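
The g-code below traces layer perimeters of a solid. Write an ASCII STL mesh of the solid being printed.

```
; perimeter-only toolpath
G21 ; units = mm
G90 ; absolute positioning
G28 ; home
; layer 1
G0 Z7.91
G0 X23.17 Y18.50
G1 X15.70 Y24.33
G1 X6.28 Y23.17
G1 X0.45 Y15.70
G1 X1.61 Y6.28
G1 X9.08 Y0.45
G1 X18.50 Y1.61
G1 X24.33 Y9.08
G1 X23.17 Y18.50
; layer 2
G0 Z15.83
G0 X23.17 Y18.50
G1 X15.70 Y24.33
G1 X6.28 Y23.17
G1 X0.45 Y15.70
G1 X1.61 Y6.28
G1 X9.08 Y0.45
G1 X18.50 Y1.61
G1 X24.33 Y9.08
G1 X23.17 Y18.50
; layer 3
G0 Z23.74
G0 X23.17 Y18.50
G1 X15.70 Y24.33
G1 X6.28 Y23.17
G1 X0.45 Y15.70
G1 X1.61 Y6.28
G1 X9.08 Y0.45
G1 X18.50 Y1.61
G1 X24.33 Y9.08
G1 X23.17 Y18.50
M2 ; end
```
solid part
  facet normal 0.0000 0.0000 -1.0000
    outer loop
      vertex 6.28 23.17 0.00
      vertex 15.70 24.33 0.00
      vertex 23.17 18.50 0.00
    endloop
  endfacet
  facet normal 0.0000 0.0000 -1.0000
    outer loop
      vertex 0.45 15.70 0.00
      vertex 6.28 23.17 0.00
      vertex 23.17 18.50 0.00
    endloop
  endfacet
  facet normal 0.0000 0.0000 -1.0000
    outer loop
      vertex 1.61 6.28 0.00
      vertex 0.45 15.70 0.00
      vertex 23.17 18.50 0.00
    endloop
  endfacet
  facet normal 0.0000 0.0000 -1.0000
    outer loop
      vertex 9.08 0.45 0.00
      vertex 1.61 6.28 0.00
      vertex 23.17 18.50 0.00
    endloop
  endfacet
  facet normal 0.0000 0.0000 -1.0000
    outer loop
      vertex 18.50 1.61 0.00
      vertex 9.08 0.45 0.00
      vertex 23.17 18.50 0.00
    endloop
  endfacet
  facet normal 0.0000 0.0000 -1.0000
    outer loop
      vertex 24.33 9.08 0.00
      vertex 18.50 1.61 0.00
      vertex 23.17 18.50 0.00
    endloop
  endfacet
  facet normal 0.0000 0.0000 1.0000
    outer loop
      vertex 23.17 18.50 23.74
      vertex 15.70 24.33 23.74
      vertex 6.28 23.17 23.74
    endloop
  endfacet
  facet normal 0.0000 0.0000 1.0000
    outer loop
      vertex 23.17 18.50 23.74
      vertex 6.28 23.17 23.74
      vertex 0.45 15.70 23.74
    endloop
  endfacet
  facet normal 0.0000 0.0000 1.0000
    outer loop
      vertex 23.17 18.50 23.74
      vertex 0.45 15.70 23.74
      vertex 1.61 6.28 23.74
    endloop
  endfacet
  facet normal 0.0000 0.0000 1.0000
    outer loop
      vertex 23.17 18.50 23.74
      vertex 1.61 6.28 23.74
      vertex 9.08 0.45 23.74
    endloop
  endfacet
  facet normal 0.0000 0.0000 1.0000
    outer loop
      vertex 23.17 18.50 23.74
      vertex 9.08 0.45 23.74
      vertex 18.50 1.61 23.74
    endloop
  endfacet
  facet normal 0.0000 0.0000 1.0000
    outer loop
      vertex 23.17 18.50 23.74
      vertex 18.50 1.61 23.74
      vertex 24.33 9.08 23.74
    endloop
  endfacet
  facet normal 0.6153 0.7883 0.0000
    outer loop
      vertex 23.17 18.50 0.00
      vertex 15.70 24.33 0.00
      vertex 15.70 24.33 23.74
    endloop
  endfacet
  facet normal 0.6153 0.7883 0.0000
    outer loop
      vertex 23.17 18.50 0.00
      vertex 15.70 24.33 23.74
      vertex 23.17 18.50 23.74
    endloop
  endfacet
  facet normal -0.1222 0.9925 0.0000
    outer loop
      vertex 15.70 24.33 0.00
      vertex 6.28 23.17 0.00
      vertex 6.28 23.17 23.74
    endloop
  endfacet
  facet normal -0.1222 0.9925 0.0000
    outer loop
      vertex 15.70 24.33 0.00
      vertex 6.28 23.17 23.74
      vertex 15.70 24.33 23.74
    endloop
  endfacet
  facet normal -0.7883 0.6153 0.0000
    outer loop
      vertex 6.28 23.17 0.00
      vertex 0.45 15.70 0.00
      vertex 0.45 15.70 23.74
    endloop
  endfacet
  facet normal -0.7883 0.6153 0.0000
    outer loop
      vertex 6.28 23.17 0.00
      vertex 0.45 15.70 23.74
      vertex 6.28 23.17 23.74
    endloop
  endfacet
  facet normal -0.9925 -0.1222 0.0000
    outer loop
      vertex 0.45 15.70 0.00
      vertex 1.61 6.28 0.00
      vertex 1.61 6.28 23.74
    endloop
  endfacet
  facet normal -0.9925 -0.1222 0.0000
    outer loop
      vertex 0.45 15.70 0.00
      vertex 1.61 6.28 23.74
      vertex 0.45 15.70 23.74
    endloop
  endfacet
  facet normal -0.6153 -0.7883 0.0000
    outer loop
      vertex 1.61 6.28 0.00
      vertex 9.08 0.45 0.00
      vertex 9.08 0.45 23.74
    endloop
  endfacet
  facet normal -0.6153 -0.7883 0.0000
    outer loop
      vertex 1.61 6.28 0.00
      vertex 9.08 0.45 23.74
      vertex 1.61 6.28 23.74
    endloop
  endfacet
  facet normal 0.1222 -0.9925 0.0000
    outer loop
      vertex 9.08 0.45 0.00
      vertex 18.50 1.61 0.00
      vertex 18.50 1.61 23.74
    endloop
  endfacet
  facet normal 0.1222 -0.9925 0.0000
    outer loop
      vertex 9.08 0.45 0.00
      vertex 18.50 1.61 23.74
      vertex 9.08 0.45 23.74
    endloop
  endfacet
  facet normal 0.7883 -0.6153 0.0000
    outer loop
      vertex 18.50 1.61 0.00
      vertex 24.33 9.08 0.00
      vertex 24.33 9.08 23.74
    endloop
  endfacet
  facet normal 0.7883 -0.6153 0.0000
    outer loop
      vertex 18.50 1.61 0.00
      vertex 24.33 9.08 23.74
      vertex 18.50 1.61 23.74
    endloop
  endfacet
  facet normal 0.9925 0.1222 0.0000
    outer loop
      vertex 24.33 9.08 0.00
      vertex 23.17 18.50 0.00
      vertex 23.17 18.50 23.74
    endloop
  endfacet
  facet normal 0.9925 0.1222 0.0000
    outer loop
      vertex 24.33 9.08 0.00
      vertex 23.17 18.50 23.74
      vertex 24.33 9.08 23.74
    endloop
  endfacet
endsolid part

The G0 Z moves step by Δz≈7.91 mm. Every layer's G1 loop is the same polygon, so the solid is a straight extrusion of it from z=0 to z≈23.7. Closing with flat bottom and top caps and triangulating gives 28 facets — a regular 8-sided prism (a cylinder approximated with 8 flat sides), circumscribed radius ≈ 12.4 mm, height ≈ 23.7 mm.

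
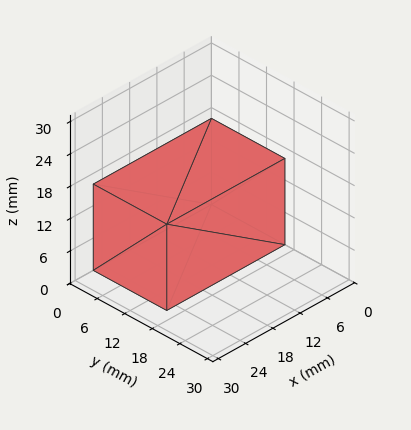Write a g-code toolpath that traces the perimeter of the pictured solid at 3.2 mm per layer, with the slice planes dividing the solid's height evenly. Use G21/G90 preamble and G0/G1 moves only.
Reading the render: the shape is a rectangular box, roughly 26 × 16 mm footprint and 16 mm tall (dimensions read to the nearest mm from the axis ticks). For the g-code, the solid's height is divided into equal slices at the stated Δz and each level perimeter traced with G1 moves after a G0 lift.

; perimeter-only toolpath
G21 ; units = mm
G90 ; absolute positioning
G28 ; home
; layer 1
G0 Z3.2
G0 X0.0 Y0.0
G1 X26.0 Y0.0
G1 X26.0 Y16.0
G1 X0.0 Y16.0
G1 X0.0 Y0.0
; layer 2
G0 Z6.4
G0 X0.0 Y0.0
G1 X26.0 Y0.0
G1 X26.0 Y16.0
G1 X0.0 Y16.0
G1 X0.0 Y0.0
; layer 3
G0 Z9.6
G0 X0.0 Y0.0
G1 X26.0 Y0.0
G1 X26.0 Y16.0
G1 X0.0 Y16.0
G1 X0.0 Y0.0
; layer 4
G0 Z12.8
G0 X0.0 Y0.0
G1 X26.0 Y0.0
G1 X26.0 Y16.0
G1 X0.0 Y16.0
G1 X0.0 Y0.0
; layer 5
G0 Z16.0
G0 X0.0 Y0.0
G1 X26.0 Y0.0
G1 X26.0 Y16.0
G1 X0.0 Y16.0
G1 X0.0 Y0.0
M2 ; end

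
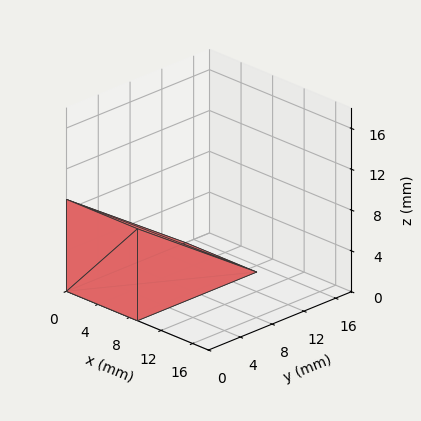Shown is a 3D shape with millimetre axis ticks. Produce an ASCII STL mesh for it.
Reading the render: the shape is a wedge (ramp): 9 × 15 mm base, rising to 9 mm along the y=0 edge and sloping linearly to z=0 at y=15 (dimensions read to the nearest mm from the axis ticks). For the STL, each face is triangulated and given an outward normal.

solid part
  facet normal 0.0000 0.0000 -1.0000
    outer loop
      vertex 9.000 15.000 0.000
      vertex 9.000 0.000 0.000
      vertex 0.000 0.000 0.000
    endloop
  endfacet
  facet normal 0.0000 0.0000 -1.0000
    outer loop
      vertex 0.000 15.000 0.000
      vertex 9.000 15.000 0.000
      vertex 0.000 0.000 0.000
    endloop
  endfacet
  facet normal 0.0000 -1.0000 0.0000
    outer loop
      vertex 0.000 0.000 0.000
      vertex 9.000 0.000 0.000
      vertex 9.000 0.000 9.000
    endloop
  endfacet
  facet normal 0.0000 -1.0000 0.0000
    outer loop
      vertex 0.000 0.000 0.000
      vertex 9.000 0.000 9.000
      vertex 0.000 0.000 9.000
    endloop
  endfacet
  facet normal 0.0000 0.5145 0.8575
    outer loop
      vertex 0.000 0.000 9.000
      vertex 9.000 0.000 9.000
      vertex 9.000 15.000 0.000
    endloop
  endfacet
  facet normal 0.0000 0.5145 0.8575
    outer loop
      vertex 0.000 0.000 9.000
      vertex 9.000 15.000 0.000
      vertex 0.000 15.000 0.000
    endloop
  endfacet
  facet normal -1.0000 0.0000 0.0000
    outer loop
      vertex 0.000 0.000 9.000
      vertex 0.000 15.000 0.000
      vertex 0.000 0.000 0.000
    endloop
  endfacet
  facet normal 1.0000 0.0000 0.0000
    outer loop
      vertex 9.000 0.000 0.000
      vertex 9.000 15.000 0.000
      vertex 9.000 0.000 9.000
    endloop
  endfacet
endsolid part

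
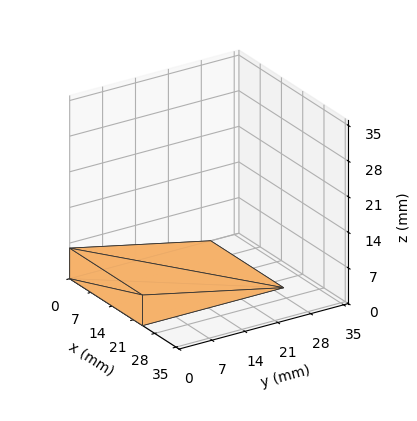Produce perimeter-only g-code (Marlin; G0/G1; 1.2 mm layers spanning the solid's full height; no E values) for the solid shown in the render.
Reading the render: the shape is a wedge (ramp): 24 × 30 mm base, rising to 6 mm along the y=0 edge and sloping linearly to z=0 at y=30 (dimensions read to the nearest mm from the axis ticks). For the g-code, the solid's height is divided into equal slices at the stated Δz and each level perimeter traced with G1 moves after a G0 lift.

; perimeter-only toolpath
G21 ; units = mm
G90 ; absolute positioning
G28 ; home
; layer 1
G0 Z1.2
G0 X0.0 Y0.0
G1 X24.0 Y0.0
G1 X24.0 Y24.0
G1 X0.0 Y24.0
G1 X0.0 Y0.0
; layer 2
G0 Z2.4
G0 X0.0 Y0.0
G1 X24.0 Y0.0
G1 X24.0 Y18.0
G1 X0.0 Y18.0
G1 X0.0 Y0.0
; layer 3
G0 Z3.6
G0 X0.0 Y0.0
G1 X24.0 Y0.0
G1 X24.0 Y12.0
G1 X0.0 Y12.0
G1 X0.0 Y0.0
; layer 4
G0 Z4.8
G0 X0.0 Y0.0
G1 X24.0 Y0.0
G1 X24.0 Y6.0
G1 X0.0 Y6.0
G1 X0.0 Y0.0
M2 ; end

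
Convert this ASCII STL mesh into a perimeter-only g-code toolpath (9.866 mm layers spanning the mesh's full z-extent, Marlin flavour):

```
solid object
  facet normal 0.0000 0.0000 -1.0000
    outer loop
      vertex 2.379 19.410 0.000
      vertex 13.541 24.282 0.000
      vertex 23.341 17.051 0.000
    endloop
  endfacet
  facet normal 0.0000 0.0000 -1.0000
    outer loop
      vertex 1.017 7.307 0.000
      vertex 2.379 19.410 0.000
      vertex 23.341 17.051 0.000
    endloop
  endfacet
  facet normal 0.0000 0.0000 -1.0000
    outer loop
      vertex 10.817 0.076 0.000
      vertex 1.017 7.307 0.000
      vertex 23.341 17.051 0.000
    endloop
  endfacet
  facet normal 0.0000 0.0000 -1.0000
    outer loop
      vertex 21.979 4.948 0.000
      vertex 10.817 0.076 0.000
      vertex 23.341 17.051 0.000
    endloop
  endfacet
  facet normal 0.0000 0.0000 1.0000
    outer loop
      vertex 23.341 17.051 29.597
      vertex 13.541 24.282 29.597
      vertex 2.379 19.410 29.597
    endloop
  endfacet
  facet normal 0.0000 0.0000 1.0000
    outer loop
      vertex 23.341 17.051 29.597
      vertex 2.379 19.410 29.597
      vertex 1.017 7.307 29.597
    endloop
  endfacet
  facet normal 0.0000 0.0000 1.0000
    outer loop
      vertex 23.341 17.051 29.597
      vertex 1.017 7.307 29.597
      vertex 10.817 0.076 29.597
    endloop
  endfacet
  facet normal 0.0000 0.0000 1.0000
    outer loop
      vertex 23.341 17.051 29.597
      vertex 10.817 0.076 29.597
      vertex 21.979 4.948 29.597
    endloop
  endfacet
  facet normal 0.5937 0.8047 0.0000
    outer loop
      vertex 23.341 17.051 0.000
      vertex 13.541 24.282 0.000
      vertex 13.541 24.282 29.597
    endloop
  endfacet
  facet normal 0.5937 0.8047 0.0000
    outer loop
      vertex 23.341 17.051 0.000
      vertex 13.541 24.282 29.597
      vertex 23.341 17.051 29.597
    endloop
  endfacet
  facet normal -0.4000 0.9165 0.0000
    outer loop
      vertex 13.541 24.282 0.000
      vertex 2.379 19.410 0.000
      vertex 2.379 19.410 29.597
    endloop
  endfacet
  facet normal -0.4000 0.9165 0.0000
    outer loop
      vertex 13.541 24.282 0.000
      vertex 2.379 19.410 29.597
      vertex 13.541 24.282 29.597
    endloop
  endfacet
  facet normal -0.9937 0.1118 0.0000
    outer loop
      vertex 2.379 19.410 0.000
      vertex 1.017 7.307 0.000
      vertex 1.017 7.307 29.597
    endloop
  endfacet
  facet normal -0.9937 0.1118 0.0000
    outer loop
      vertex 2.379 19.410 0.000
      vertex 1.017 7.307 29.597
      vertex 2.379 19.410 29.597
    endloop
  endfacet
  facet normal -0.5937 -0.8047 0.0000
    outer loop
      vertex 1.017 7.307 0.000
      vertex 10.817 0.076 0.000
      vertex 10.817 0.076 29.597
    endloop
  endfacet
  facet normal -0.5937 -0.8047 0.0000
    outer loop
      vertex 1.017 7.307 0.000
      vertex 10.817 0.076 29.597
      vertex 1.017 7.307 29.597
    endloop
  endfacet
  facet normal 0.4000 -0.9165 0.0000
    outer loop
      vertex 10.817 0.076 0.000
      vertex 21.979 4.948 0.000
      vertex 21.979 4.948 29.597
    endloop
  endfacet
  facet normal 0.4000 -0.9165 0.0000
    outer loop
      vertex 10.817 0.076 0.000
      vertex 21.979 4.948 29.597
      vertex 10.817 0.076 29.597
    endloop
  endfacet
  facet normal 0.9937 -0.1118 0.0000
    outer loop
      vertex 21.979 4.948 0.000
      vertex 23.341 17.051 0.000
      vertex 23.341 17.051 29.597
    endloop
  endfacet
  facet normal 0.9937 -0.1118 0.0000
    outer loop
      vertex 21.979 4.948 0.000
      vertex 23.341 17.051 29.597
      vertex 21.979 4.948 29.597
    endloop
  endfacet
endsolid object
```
; perimeter-only toolpath
G21 ; units = mm
G90 ; absolute positioning
G28 ; home
; layer 1
G0 Z9.866
G0 X23.341 Y17.051
G1 X13.541 Y24.282
G1 X2.379 Y19.410
G1 X1.017 Y7.307
G1 X10.817 Y0.076
G1 X21.979 Y4.948
G1 X23.341 Y17.051
; layer 2
G0 Z19.731
G0 X23.341 Y17.051
G1 X13.541 Y24.282
G1 X2.379 Y19.410
G1 X1.017 Y7.307
G1 X10.817 Y0.076
G1 X21.979 Y4.948
G1 X23.341 Y17.051
; layer 3
G0 Z29.597
G0 X23.341 Y17.051
G1 X13.541 Y24.282
G1 X2.379 Y19.410
G1 X1.017 Y7.307
G1 X10.817 Y0.076
G1 X21.979 Y4.948
G1 X23.341 Y17.051
M2 ; end

The solid is a regular 6-sided prism (a cylinder approximated with 6 flat sides), circumscribed radius ≈ 12.2 mm, height ≈ 29.6 mm. Slicing at Δz = 9.866 mm — 3 equal slices spanning the solid's height, so layer i sits at z = i·h/3 — gives 3 non-empty perimeters. Each is a 6-segment closed polygon; G0 lifts to the layer z and rapids to the start vertex, then G1 traces the edges.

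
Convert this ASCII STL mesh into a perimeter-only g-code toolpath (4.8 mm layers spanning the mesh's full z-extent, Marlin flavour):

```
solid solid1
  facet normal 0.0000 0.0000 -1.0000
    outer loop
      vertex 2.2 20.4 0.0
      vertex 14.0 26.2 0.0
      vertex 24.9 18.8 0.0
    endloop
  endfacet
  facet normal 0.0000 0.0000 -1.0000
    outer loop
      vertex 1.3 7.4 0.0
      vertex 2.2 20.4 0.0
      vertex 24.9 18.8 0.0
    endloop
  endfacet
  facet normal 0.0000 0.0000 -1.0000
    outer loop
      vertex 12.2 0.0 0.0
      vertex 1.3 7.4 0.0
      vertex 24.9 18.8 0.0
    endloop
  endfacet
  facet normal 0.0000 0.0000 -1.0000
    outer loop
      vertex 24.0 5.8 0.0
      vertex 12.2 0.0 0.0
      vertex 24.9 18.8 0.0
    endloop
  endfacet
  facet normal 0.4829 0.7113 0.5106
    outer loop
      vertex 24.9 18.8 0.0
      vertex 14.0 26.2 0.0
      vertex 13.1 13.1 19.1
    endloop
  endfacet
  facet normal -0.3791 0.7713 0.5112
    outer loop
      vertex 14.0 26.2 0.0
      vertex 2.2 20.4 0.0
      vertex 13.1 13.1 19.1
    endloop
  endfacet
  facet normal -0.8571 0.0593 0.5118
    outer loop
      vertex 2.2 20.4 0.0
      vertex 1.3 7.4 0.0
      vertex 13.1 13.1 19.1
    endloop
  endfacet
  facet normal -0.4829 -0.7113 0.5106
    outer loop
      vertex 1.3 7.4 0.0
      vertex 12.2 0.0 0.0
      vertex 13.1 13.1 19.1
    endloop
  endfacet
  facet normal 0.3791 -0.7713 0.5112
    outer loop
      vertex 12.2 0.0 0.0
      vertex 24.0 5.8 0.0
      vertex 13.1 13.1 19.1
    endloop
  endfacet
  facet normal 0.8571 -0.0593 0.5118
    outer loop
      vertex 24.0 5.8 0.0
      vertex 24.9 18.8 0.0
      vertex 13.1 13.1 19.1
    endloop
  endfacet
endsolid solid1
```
; perimeter-only toolpath
G21 ; units = mm
G90 ; absolute positioning
G28 ; home
; layer 1
G0 Z4.8
G0 X21.9 Y17.4
G1 X13.8 Y22.9
G1 X4.9 Y18.6
G1 X4.2 Y8.8
G1 X12.4 Y3.3
G1 X21.3 Y7.6
G1 X21.9 Y17.4
; layer 2
G0 Z9.6
G0 X19.0 Y15.9
G1 X13.6 Y19.6
G1 X7.7 Y16.8
G1 X7.2 Y10.2
G1 X12.6 Y6.5
G1 X18.6 Y9.4
G1 X19.0 Y15.9
; layer 3
G0 Z14.3
G0 X16.0 Y14.5
G1 X13.3 Y16.4
G1 X10.4 Y14.9
G1 X10.1 Y11.7
G1 X12.9 Y9.8
G1 X15.8 Y11.3
G1 X16.0 Y14.5
M2 ; end

The solid is a regular 6-sided pyramid, base circumscribed radius ≈ 13.1 mm, apex at z ≈ 19.1 mm. Slicing at Δz = 4.8 mm — 4 equal slices spanning the solid's height, so layer i sits at z = i·h/4 — gives 3 non-empty perimeters. Each is a 6-segment closed polygon; G0 lifts to the layer z and rapids to the start vertex, then G1 traces the edges. The cross-section shrinks linearly with z (the slice at the apex is degenerate and omitted).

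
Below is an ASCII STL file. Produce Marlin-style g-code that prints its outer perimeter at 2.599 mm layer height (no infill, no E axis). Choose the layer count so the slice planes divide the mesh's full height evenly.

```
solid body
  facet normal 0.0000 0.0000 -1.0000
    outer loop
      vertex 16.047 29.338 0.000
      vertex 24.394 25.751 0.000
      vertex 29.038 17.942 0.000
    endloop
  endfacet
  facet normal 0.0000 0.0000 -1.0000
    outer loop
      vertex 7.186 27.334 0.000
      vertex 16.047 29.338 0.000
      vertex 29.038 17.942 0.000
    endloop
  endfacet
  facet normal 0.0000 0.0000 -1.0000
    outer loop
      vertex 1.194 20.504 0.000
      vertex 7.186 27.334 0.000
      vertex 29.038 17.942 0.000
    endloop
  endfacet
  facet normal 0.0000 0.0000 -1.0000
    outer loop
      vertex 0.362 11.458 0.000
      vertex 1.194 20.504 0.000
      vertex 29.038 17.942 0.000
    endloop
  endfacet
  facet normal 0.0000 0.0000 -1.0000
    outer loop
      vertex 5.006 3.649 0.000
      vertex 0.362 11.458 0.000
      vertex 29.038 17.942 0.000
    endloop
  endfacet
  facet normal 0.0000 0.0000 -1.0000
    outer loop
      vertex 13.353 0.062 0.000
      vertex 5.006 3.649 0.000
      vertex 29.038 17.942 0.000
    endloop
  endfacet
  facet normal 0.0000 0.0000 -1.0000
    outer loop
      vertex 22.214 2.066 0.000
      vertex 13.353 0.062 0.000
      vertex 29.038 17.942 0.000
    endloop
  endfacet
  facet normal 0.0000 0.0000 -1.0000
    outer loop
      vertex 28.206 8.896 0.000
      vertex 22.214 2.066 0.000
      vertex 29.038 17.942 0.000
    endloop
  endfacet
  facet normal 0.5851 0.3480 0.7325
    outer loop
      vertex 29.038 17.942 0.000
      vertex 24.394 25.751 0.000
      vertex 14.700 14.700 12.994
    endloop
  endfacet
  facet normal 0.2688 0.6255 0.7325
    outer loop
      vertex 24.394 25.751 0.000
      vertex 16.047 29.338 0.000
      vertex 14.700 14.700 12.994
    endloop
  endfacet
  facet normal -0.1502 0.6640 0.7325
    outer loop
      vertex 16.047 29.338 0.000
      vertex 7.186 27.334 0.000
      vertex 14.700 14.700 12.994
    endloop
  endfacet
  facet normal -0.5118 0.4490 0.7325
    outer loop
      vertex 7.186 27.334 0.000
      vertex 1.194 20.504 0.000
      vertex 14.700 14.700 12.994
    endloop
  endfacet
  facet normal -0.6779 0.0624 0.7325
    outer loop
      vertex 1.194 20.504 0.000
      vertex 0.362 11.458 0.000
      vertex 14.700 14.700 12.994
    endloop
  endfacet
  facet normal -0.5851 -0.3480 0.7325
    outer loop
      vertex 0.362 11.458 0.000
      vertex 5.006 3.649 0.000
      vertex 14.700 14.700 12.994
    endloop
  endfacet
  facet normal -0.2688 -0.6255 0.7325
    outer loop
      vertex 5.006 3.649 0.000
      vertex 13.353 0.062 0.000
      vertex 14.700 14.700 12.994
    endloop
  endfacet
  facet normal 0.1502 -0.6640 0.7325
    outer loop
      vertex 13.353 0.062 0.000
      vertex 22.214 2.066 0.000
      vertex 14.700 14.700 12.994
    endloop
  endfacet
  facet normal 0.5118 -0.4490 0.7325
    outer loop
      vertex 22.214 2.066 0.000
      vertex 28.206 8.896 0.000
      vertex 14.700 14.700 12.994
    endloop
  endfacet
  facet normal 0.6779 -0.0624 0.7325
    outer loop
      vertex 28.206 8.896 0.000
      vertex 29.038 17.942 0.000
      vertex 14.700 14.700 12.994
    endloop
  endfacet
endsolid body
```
; perimeter-only toolpath
G21 ; units = mm
G90 ; absolute positioning
G28 ; home
; layer 1
G0 Z2.599
G0 X26.170 Y17.294
G1 X22.455 Y23.541
G1 X15.778 Y26.410
G1 X8.689 Y24.807
G1 X3.895 Y19.343
G1 X3.230 Y12.106
G1 X6.945 Y5.859
G1 X13.622 Y2.990
G1 X20.711 Y4.593
G1 X25.505 Y10.057
G1 X26.170 Y17.294
; layer 2
G0 Z5.198
G0 X23.303 Y16.645
G1 X20.516 Y21.331
G1 X15.508 Y23.483
G1 X10.192 Y22.280
G1 X6.596 Y18.182
G1 X6.097 Y12.755
G1 X8.884 Y8.069
G1 X13.892 Y5.917
G1 X19.208 Y7.120
G1 X22.804 Y11.218
G1 X23.303 Y16.645
; layer 3
G0 Z7.796
G0 X20.435 Y15.997
G1 X18.578 Y19.120
G1 X15.239 Y20.555
G1 X11.694 Y19.754
G1 X9.298 Y17.022
G1 X8.965 Y13.403
G1 X10.822 Y10.280
G1 X14.161 Y8.845
G1 X17.706 Y9.646
G1 X20.102 Y12.378
G1 X20.435 Y15.997
; layer 4
G0 Z10.395
G0 X17.568 Y15.348
G1 X16.639 Y16.910
G1 X14.969 Y17.628
G1 X13.197 Y17.227
G1 X11.999 Y15.861
G1 X11.832 Y14.052
G1 X12.761 Y12.490
G1 X14.431 Y11.772
G1 X16.203 Y12.173
G1 X17.401 Y13.539
G1 X17.568 Y15.348
M2 ; end

The solid is a regular 10-sided pyramid, base circumscribed radius ≈ 14.7 mm, apex at z ≈ 13 mm. Slicing at Δz = 2.599 mm — 5 equal slices spanning the solid's height, so layer i sits at z = i·h/5 — gives 4 non-empty perimeters. Each is a 10-segment closed polygon; G0 lifts to the layer z and rapids to the start vertex, then G1 traces the edges. The cross-section shrinks linearly with z (the slice at the apex is degenerate and omitted).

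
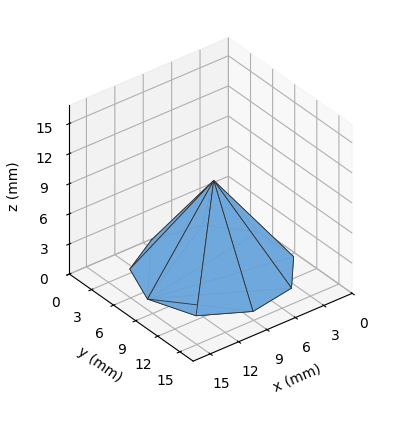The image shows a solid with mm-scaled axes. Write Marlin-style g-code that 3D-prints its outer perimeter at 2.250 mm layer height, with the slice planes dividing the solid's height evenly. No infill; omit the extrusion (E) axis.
Reading the render: the shape is a regular 9-sided pyramid, base circumscribed radius ≈ 7 mm, apex at z ≈ 9 mm (dimensions read to the nearest mm from the axis ticks). For the g-code, the solid's height is divided into equal slices at the stated Δz and each level perimeter traced with G1 moves after a G0 lift.

; perimeter-only toolpath
G21 ; units = mm
G90 ; absolute positioning
G28 ; home
; layer 1
G0 Z2.250
G0 X12.250 Y7.000
G1 X11.021 Y10.375
G1 X7.912 Y12.171
G1 X4.375 Y11.546
G1 X2.067 Y8.796
G1 X2.067 Y5.204
G1 X4.375 Y2.454
G1 X7.912 Y1.829
G1 X11.021 Y3.625
G1 X12.250 Y7.000
; layer 2
G0 Z4.500
G0 X10.500 Y7.000
G1 X9.681 Y9.250
G1 X7.608 Y10.447
G1 X5.250 Y10.031
G1 X3.711 Y8.197
G1 X3.711 Y5.803
G1 X5.250 Y3.969
G1 X7.608 Y3.553
G1 X9.681 Y4.750
G1 X10.500 Y7.000
; layer 3
G0 Z6.750
G0 X8.750 Y7.000
G1 X8.341 Y8.125
G1 X7.304 Y8.723
G1 X6.125 Y8.515
G1 X5.356 Y7.598
G1 X5.356 Y6.402
G1 X6.125 Y5.484
G1 X7.304 Y5.277
G1 X8.341 Y5.875
G1 X8.750 Y7.000
M2 ; end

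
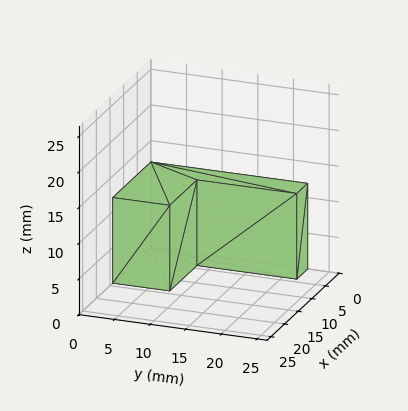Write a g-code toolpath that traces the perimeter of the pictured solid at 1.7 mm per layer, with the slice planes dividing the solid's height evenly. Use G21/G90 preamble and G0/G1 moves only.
Reading the render: the shape is an L-shaped prism: outer 14 × 22 mm, arm thicknesses ≈ 8 mm (horizontal) and 4 mm (vertical), extruded 12 mm in z (dimensions read to the nearest mm from the axis ticks). For the g-code, the solid's height is divided into equal slices at the stated Δz and each level perimeter traced with G1 moves after a G0 lift.

; perimeter-only toolpath
G21 ; units = mm
G90 ; absolute positioning
G28 ; home
; layer 1
G0 Z1.7
G0 X0.0 Y0.0
G1 X14.0 Y0.0
G1 X14.0 Y8.0
G1 X4.0 Y8.0
G1 X4.0 Y22.0
G1 X0.0 Y22.0
G1 X0.0 Y0.0
; layer 2
G0 Z3.4
G0 X0.0 Y0.0
G1 X14.0 Y0.0
G1 X14.0 Y8.0
G1 X4.0 Y8.0
G1 X4.0 Y22.0
G1 X0.0 Y22.0
G1 X0.0 Y0.0
; layer 3
G0 Z5.1
G0 X0.0 Y0.0
G1 X14.0 Y0.0
G1 X14.0 Y8.0
G1 X4.0 Y8.0
G1 X4.0 Y22.0
G1 X0.0 Y22.0
G1 X0.0 Y0.0
; layer 4
G0 Z6.9
G0 X0.0 Y0.0
G1 X14.0 Y0.0
G1 X14.0 Y8.0
G1 X4.0 Y8.0
G1 X4.0 Y22.0
G1 X0.0 Y22.0
G1 X0.0 Y0.0
; layer 5
G0 Z8.6
G0 X0.0 Y0.0
G1 X14.0 Y0.0
G1 X14.0 Y8.0
G1 X4.0 Y8.0
G1 X4.0 Y22.0
G1 X0.0 Y22.0
G1 X0.0 Y0.0
; layer 6
G0 Z10.3
G0 X0.0 Y0.0
G1 X14.0 Y0.0
G1 X14.0 Y8.0
G1 X4.0 Y8.0
G1 X4.0 Y22.0
G1 X0.0 Y22.0
G1 X0.0 Y0.0
; layer 7
G0 Z12.0
G0 X0.0 Y0.0
G1 X14.0 Y0.0
G1 X14.0 Y8.0
G1 X4.0 Y8.0
G1 X4.0 Y22.0
G1 X0.0 Y22.0
G1 X0.0 Y0.0
M2 ; end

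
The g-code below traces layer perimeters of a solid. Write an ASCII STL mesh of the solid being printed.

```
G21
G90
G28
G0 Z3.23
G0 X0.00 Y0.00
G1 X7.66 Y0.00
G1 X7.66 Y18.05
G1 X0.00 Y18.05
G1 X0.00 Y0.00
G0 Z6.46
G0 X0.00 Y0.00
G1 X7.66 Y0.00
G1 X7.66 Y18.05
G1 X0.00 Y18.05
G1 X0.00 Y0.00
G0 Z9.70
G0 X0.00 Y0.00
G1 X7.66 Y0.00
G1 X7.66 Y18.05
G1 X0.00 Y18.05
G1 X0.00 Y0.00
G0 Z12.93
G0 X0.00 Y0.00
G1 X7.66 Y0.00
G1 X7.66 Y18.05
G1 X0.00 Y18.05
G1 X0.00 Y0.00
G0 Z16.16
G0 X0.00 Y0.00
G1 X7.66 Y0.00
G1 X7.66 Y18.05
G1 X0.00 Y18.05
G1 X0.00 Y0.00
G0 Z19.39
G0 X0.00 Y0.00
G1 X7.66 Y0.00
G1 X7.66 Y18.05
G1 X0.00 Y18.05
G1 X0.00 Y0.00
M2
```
solid part
  facet normal 0.0000 0.0000 -1.0000
    outer loop
      vertex 7.66 18.05 0.00
      vertex 7.66 0.00 0.00
      vertex 0.00 0.00 0.00
    endloop
  endfacet
  facet normal 0.0000 0.0000 -1.0000
    outer loop
      vertex 0.00 18.05 0.00
      vertex 7.66 18.05 0.00
      vertex 0.00 0.00 0.00
    endloop
  endfacet
  facet normal 0.0000 0.0000 1.0000
    outer loop
      vertex 0.00 0.00 19.39
      vertex 7.66 0.00 19.39
      vertex 7.66 18.05 19.39
    endloop
  endfacet
  facet normal 0.0000 0.0000 1.0000
    outer loop
      vertex 0.00 0.00 19.39
      vertex 7.66 18.05 19.39
      vertex 0.00 18.05 19.39
    endloop
  endfacet
  facet normal 0.0000 -1.0000 0.0000
    outer loop
      vertex 0.00 0.00 0.00
      vertex 7.66 0.00 0.00
      vertex 7.66 0.00 19.39
    endloop
  endfacet
  facet normal 0.0000 -1.0000 0.0000
    outer loop
      vertex 0.00 0.00 0.00
      vertex 7.66 0.00 19.39
      vertex 0.00 0.00 19.39
    endloop
  endfacet
  facet normal 0.0000 1.0000 0.0000
    outer loop
      vertex 7.66 18.05 19.39
      vertex 7.66 18.05 0.00
      vertex 0.00 18.05 0.00
    endloop
  endfacet
  facet normal 0.0000 1.0000 0.0000
    outer loop
      vertex 0.00 18.05 19.39
      vertex 7.66 18.05 19.39
      vertex 0.00 18.05 0.00
    endloop
  endfacet
  facet normal -1.0000 0.0000 0.0000
    outer loop
      vertex 0.00 18.05 19.39
      vertex 0.00 18.05 0.00
      vertex 0.00 0.00 0.00
    endloop
  endfacet
  facet normal -1.0000 0.0000 0.0000
    outer loop
      vertex 0.00 0.00 19.39
      vertex 0.00 18.05 19.39
      vertex 0.00 0.00 0.00
    endloop
  endfacet
  facet normal 1.0000 0.0000 0.0000
    outer loop
      vertex 7.66 0.00 0.00
      vertex 7.66 18.05 0.00
      vertex 7.66 18.05 19.39
    endloop
  endfacet
  facet normal 1.0000 0.0000 0.0000
    outer loop
      vertex 7.66 0.00 0.00
      vertex 7.66 18.05 19.39
      vertex 7.66 0.00 19.39
    endloop
  endfacet
endsolid part

The G0 Z moves step by Δz≈3.23 mm. Every layer's G1 loop is the same polygon, so the solid is a straight extrusion of it from z=0 to z≈19.4. Closing with flat bottom and top caps and triangulating gives 12 facets — a rectangular box, roughly 7.66 × 18.1 mm footprint and 19.4 mm tall.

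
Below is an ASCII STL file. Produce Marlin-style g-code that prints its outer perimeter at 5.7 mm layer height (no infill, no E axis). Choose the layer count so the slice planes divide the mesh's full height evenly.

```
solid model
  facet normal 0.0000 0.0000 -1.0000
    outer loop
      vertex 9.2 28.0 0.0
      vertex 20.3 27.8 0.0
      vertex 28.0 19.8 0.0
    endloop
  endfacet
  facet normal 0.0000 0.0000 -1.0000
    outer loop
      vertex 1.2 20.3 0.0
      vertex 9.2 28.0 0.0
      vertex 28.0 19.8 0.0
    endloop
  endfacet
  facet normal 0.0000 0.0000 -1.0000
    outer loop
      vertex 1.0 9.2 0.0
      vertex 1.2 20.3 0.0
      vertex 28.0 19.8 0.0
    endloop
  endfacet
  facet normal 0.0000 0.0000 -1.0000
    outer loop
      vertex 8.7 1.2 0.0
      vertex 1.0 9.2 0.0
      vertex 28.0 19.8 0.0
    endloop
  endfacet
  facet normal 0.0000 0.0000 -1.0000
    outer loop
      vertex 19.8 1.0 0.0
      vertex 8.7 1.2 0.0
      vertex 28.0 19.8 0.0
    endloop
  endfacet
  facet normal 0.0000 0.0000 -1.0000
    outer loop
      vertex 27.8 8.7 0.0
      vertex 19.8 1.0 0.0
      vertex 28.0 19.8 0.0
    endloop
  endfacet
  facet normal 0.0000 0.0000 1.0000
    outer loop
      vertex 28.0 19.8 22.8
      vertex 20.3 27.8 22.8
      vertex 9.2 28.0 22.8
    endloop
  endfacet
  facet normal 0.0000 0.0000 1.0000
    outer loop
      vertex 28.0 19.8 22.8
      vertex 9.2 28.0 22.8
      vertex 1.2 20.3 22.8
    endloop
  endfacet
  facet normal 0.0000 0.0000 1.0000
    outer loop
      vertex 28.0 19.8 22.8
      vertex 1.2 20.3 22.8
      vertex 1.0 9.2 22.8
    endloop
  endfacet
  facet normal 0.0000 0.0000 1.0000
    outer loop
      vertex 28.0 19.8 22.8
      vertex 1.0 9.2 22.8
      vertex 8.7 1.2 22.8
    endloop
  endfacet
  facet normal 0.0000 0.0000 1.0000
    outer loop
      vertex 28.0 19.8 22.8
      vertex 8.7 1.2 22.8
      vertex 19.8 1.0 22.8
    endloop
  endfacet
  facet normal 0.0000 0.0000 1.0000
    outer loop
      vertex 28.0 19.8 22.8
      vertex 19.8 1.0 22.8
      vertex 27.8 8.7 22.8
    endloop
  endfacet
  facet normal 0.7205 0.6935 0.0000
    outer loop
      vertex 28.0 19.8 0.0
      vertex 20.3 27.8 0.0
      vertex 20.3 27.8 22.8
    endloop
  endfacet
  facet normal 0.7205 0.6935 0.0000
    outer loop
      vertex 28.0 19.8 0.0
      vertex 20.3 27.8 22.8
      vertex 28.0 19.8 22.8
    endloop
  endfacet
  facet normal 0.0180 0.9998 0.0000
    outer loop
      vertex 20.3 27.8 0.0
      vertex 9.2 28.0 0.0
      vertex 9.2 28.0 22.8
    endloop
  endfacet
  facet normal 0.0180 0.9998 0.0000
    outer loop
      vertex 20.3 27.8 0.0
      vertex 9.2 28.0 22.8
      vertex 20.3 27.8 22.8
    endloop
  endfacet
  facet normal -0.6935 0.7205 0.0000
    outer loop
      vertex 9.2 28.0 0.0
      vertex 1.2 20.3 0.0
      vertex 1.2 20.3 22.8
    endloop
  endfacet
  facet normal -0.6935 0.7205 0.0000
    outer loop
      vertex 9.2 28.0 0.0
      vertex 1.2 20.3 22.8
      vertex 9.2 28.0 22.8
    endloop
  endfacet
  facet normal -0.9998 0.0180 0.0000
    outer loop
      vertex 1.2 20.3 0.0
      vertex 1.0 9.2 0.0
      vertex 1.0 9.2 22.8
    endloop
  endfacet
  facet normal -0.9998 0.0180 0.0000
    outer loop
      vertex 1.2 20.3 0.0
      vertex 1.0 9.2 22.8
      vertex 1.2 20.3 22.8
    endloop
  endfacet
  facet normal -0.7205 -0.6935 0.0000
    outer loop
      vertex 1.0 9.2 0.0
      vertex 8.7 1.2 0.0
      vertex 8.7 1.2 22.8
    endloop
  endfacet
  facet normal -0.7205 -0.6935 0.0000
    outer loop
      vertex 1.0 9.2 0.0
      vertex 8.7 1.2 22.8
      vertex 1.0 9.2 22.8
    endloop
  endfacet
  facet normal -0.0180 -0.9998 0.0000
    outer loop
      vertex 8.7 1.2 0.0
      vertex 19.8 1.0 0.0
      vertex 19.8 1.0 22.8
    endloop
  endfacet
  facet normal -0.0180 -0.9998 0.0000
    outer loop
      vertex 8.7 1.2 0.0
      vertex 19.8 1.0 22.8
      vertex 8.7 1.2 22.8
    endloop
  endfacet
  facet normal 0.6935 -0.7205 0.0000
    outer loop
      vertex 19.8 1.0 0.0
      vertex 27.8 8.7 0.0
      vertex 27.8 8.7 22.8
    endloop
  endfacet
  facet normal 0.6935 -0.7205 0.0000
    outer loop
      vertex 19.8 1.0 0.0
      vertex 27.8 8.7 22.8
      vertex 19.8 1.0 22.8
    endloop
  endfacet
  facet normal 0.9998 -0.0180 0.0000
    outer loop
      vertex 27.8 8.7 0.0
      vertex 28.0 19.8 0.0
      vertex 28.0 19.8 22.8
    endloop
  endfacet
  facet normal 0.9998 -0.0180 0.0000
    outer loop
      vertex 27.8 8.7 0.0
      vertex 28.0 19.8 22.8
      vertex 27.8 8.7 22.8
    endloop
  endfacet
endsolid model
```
; perimeter-only toolpath
G21 ; units = mm
G90 ; absolute positioning
G28 ; home
; layer 1
G0 Z5.7
G0 X28.0 Y19.8
G1 X20.3 Y27.8
G1 X9.2 Y28.0
G1 X1.2 Y20.3
G1 X1.0 Y9.2
G1 X8.7 Y1.2
G1 X19.8 Y1.0
G1 X27.8 Y8.7
G1 X28.0 Y19.8
; layer 2
G0 Z11.4
G0 X28.0 Y19.8
G1 X20.3 Y27.8
G1 X9.2 Y28.0
G1 X1.2 Y20.3
G1 X1.0 Y9.2
G1 X8.7 Y1.2
G1 X19.8 Y1.0
G1 X27.8 Y8.7
G1 X28.0 Y19.8
; layer 3
G0 Z17.1
G0 X28.0 Y19.8
G1 X20.3 Y27.8
G1 X9.2 Y28.0
G1 X1.2 Y20.3
G1 X1.0 Y9.2
G1 X8.7 Y1.2
G1 X19.8 Y1.0
G1 X27.8 Y8.7
G1 X28.0 Y19.8
; layer 4
G0 Z22.8
G0 X28.0 Y19.8
G1 X20.3 Y27.8
G1 X9.2 Y28.0
G1 X1.2 Y20.3
G1 X1.0 Y9.2
G1 X8.7 Y1.2
G1 X19.8 Y1.0
G1 X27.8 Y8.7
G1 X28.0 Y19.8
M2 ; end

The solid is a regular 8-sided prism (a cylinder approximated with 8 flat sides), circumscribed radius ≈ 14.5 mm, height ≈ 22.8 mm. Slicing at Δz = 5.7 mm — 4 equal slices spanning the solid's height, so layer i sits at z = i·h/4 — gives 4 non-empty perimeters. Each is a 8-segment closed polygon; G0 lifts to the layer z and rapids to the start vertex, then G1 traces the edges.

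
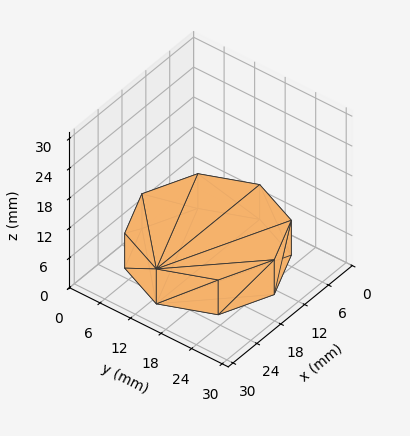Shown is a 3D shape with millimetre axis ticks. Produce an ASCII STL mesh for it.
Reading the render: the shape is a regular 8-sided prism (a cylinder approximated with 8 flat sides), circumscribed radius ≈ 13 mm, height ≈ 7 mm (dimensions read to the nearest mm from the axis ticks). For the STL, each face is triangulated and given an outward normal.

solid part
  facet normal 0.0000 0.0000 -1.0000
    outer loop
      vertex 13.00 26.00 0.00
      vertex 22.19 22.19 0.00
      vertex 26.00 13.00 0.00
    endloop
  endfacet
  facet normal 0.0000 0.0000 -1.0000
    outer loop
      vertex 3.81 22.19 0.00
      vertex 13.00 26.00 0.00
      vertex 26.00 13.00 0.00
    endloop
  endfacet
  facet normal 0.0000 0.0000 -1.0000
    outer loop
      vertex 0.00 13.00 0.00
      vertex 3.81 22.19 0.00
      vertex 26.00 13.00 0.00
    endloop
  endfacet
  facet normal 0.0000 0.0000 -1.0000
    outer loop
      vertex 3.81 3.81 0.00
      vertex 0.00 13.00 0.00
      vertex 26.00 13.00 0.00
    endloop
  endfacet
  facet normal 0.0000 0.0000 -1.0000
    outer loop
      vertex 13.00 0.00 0.00
      vertex 3.81 3.81 0.00
      vertex 26.00 13.00 0.00
    endloop
  endfacet
  facet normal 0.0000 0.0000 -1.0000
    outer loop
      vertex 22.19 3.81 0.00
      vertex 13.00 0.00 0.00
      vertex 26.00 13.00 0.00
    endloop
  endfacet
  facet normal 0.0000 0.0000 1.0000
    outer loop
      vertex 26.00 13.00 7.00
      vertex 22.19 22.19 7.00
      vertex 13.00 26.00 7.00
    endloop
  endfacet
  facet normal 0.0000 0.0000 1.0000
    outer loop
      vertex 26.00 13.00 7.00
      vertex 13.00 26.00 7.00
      vertex 3.81 22.19 7.00
    endloop
  endfacet
  facet normal 0.0000 0.0000 1.0000
    outer loop
      vertex 26.00 13.00 7.00
      vertex 3.81 22.19 7.00
      vertex 0.00 13.00 7.00
    endloop
  endfacet
  facet normal 0.0000 0.0000 1.0000
    outer loop
      vertex 26.00 13.00 7.00
      vertex 0.00 13.00 7.00
      vertex 3.81 3.81 7.00
    endloop
  endfacet
  facet normal 0.0000 0.0000 1.0000
    outer loop
      vertex 26.00 13.00 7.00
      vertex 3.81 3.81 7.00
      vertex 13.00 0.00 7.00
    endloop
  endfacet
  facet normal 0.0000 0.0000 1.0000
    outer loop
      vertex 26.00 13.00 7.00
      vertex 13.00 0.00 7.00
      vertex 22.19 3.81 7.00
    endloop
  endfacet
  facet normal 0.9238 0.3830 0.0000
    outer loop
      vertex 26.00 13.00 0.00
      vertex 22.19 22.19 0.00
      vertex 22.19 22.19 7.00
    endloop
  endfacet
  facet normal 0.9238 0.3830 0.0000
    outer loop
      vertex 26.00 13.00 0.00
      vertex 22.19 22.19 7.00
      vertex 26.00 13.00 7.00
    endloop
  endfacet
  facet normal 0.3830 0.9238 0.0000
    outer loop
      vertex 22.19 22.19 0.00
      vertex 13.00 26.00 0.00
      vertex 13.00 26.00 7.00
    endloop
  endfacet
  facet normal 0.3830 0.9238 0.0000
    outer loop
      vertex 22.19 22.19 0.00
      vertex 13.00 26.00 7.00
      vertex 22.19 22.19 7.00
    endloop
  endfacet
  facet normal -0.3830 0.9238 0.0000
    outer loop
      vertex 13.00 26.00 0.00
      vertex 3.81 22.19 0.00
      vertex 3.81 22.19 7.00
    endloop
  endfacet
  facet normal -0.3830 0.9238 0.0000
    outer loop
      vertex 13.00 26.00 0.00
      vertex 3.81 22.19 7.00
      vertex 13.00 26.00 7.00
    endloop
  endfacet
  facet normal -0.9238 0.3830 0.0000
    outer loop
      vertex 3.81 22.19 0.00
      vertex 0.00 13.00 0.00
      vertex 0.00 13.00 7.00
    endloop
  endfacet
  facet normal -0.9238 0.3830 0.0000
    outer loop
      vertex 3.81 22.19 0.00
      vertex 0.00 13.00 7.00
      vertex 3.81 22.19 7.00
    endloop
  endfacet
  facet normal -0.9238 -0.3830 0.0000
    outer loop
      vertex 0.00 13.00 0.00
      vertex 3.81 3.81 0.00
      vertex 3.81 3.81 7.00
    endloop
  endfacet
  facet normal -0.9238 -0.3830 0.0000
    outer loop
      vertex 0.00 13.00 0.00
      vertex 3.81 3.81 7.00
      vertex 0.00 13.00 7.00
    endloop
  endfacet
  facet normal -0.3830 -0.9238 0.0000
    outer loop
      vertex 3.81 3.81 0.00
      vertex 13.00 0.00 0.00
      vertex 13.00 0.00 7.00
    endloop
  endfacet
  facet normal -0.3830 -0.9238 0.0000
    outer loop
      vertex 3.81 3.81 0.00
      vertex 13.00 0.00 7.00
      vertex 3.81 3.81 7.00
    endloop
  endfacet
  facet normal 0.3830 -0.9238 0.0000
    outer loop
      vertex 13.00 0.00 0.00
      vertex 22.19 3.81 0.00
      vertex 22.19 3.81 7.00
    endloop
  endfacet
  facet normal 0.3830 -0.9238 0.0000
    outer loop
      vertex 13.00 0.00 0.00
      vertex 22.19 3.81 7.00
      vertex 13.00 0.00 7.00
    endloop
  endfacet
  facet normal 0.9238 -0.3830 0.0000
    outer loop
      vertex 22.19 3.81 0.00
      vertex 26.00 13.00 0.00
      vertex 26.00 13.00 7.00
    endloop
  endfacet
  facet normal 0.9238 -0.3830 0.0000
    outer loop
      vertex 22.19 3.81 0.00
      vertex 26.00 13.00 7.00
      vertex 22.19 3.81 7.00
    endloop
  endfacet
endsolid part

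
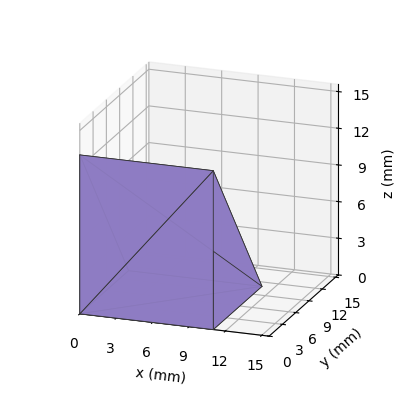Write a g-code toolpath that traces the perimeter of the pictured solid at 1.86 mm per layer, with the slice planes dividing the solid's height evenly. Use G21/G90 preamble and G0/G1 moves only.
Reading the render: the shape is a wedge (ramp): 11 × 11 mm base, rising to 13 mm along the y=0 edge and sloping linearly to z=0 at y=11 (dimensions read to the nearest mm from the axis ticks). For the g-code, the solid's height is divided into equal slices at the stated Δz and each level perimeter traced with G1 moves after a G0 lift.

; perimeter-only toolpath
G21 ; units = mm
G90 ; absolute positioning
G28 ; home
; layer 1
G0 Z1.86
G0 X0.00 Y0.00
G1 X11.00 Y0.00
G1 X11.00 Y9.43
G1 X0.00 Y9.43
G1 X0.00 Y0.00
; layer 2
G0 Z3.71
G0 X0.00 Y0.00
G1 X11.00 Y0.00
G1 X11.00 Y7.86
G1 X0.00 Y7.86
G1 X0.00 Y0.00
; layer 3
G0 Z5.57
G0 X0.00 Y0.00
G1 X11.00 Y0.00
G1 X11.00 Y6.29
G1 X0.00 Y6.29
G1 X0.00 Y0.00
; layer 4
G0 Z7.43
G0 X0.00 Y0.00
G1 X11.00 Y0.00
G1 X11.00 Y4.71
G1 X0.00 Y4.71
G1 X0.00 Y0.00
; layer 5
G0 Z9.29
G0 X0.00 Y0.00
G1 X11.00 Y0.00
G1 X11.00 Y3.14
G1 X0.00 Y3.14
G1 X0.00 Y0.00
; layer 6
G0 Z11.14
G0 X0.00 Y0.00
G1 X11.00 Y0.00
G1 X11.00 Y1.57
G1 X0.00 Y1.57
G1 X0.00 Y0.00
M2 ; end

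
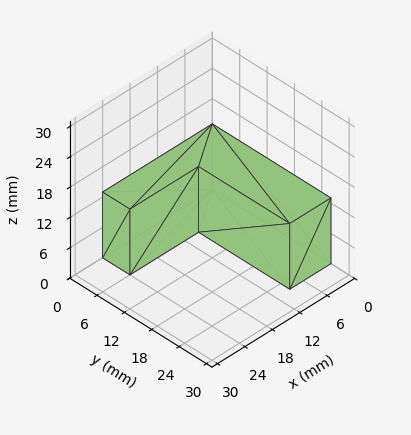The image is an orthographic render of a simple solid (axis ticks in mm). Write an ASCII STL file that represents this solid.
Reading the render: the shape is an L-shaped prism: outer 24 × 26 mm, arm thicknesses ≈ 6 mm (horizontal) and 9 mm (vertical), extruded 13 mm in z (dimensions read to the nearest mm from the axis ticks). For the STL, each face is triangulated and given an outward normal.

solid part
  facet normal 0.0000 0.0000 -1.0000
    outer loop
      vertex 24.000 6.000 0.000
      vertex 24.000 0.000 0.000
      vertex 0.000 0.000 0.000
    endloop
  endfacet
  facet normal 0.0000 0.0000 -1.0000
    outer loop
      vertex 9.000 6.000 0.000
      vertex 24.000 6.000 0.000
      vertex 0.000 0.000 0.000
    endloop
  endfacet
  facet normal 0.0000 0.0000 -1.0000
    outer loop
      vertex 9.000 26.000 0.000
      vertex 9.000 6.000 0.000
      vertex 0.000 0.000 0.000
    endloop
  endfacet
  facet normal 0.0000 0.0000 -1.0000
    outer loop
      vertex 0.000 26.000 0.000
      vertex 9.000 26.000 0.000
      vertex 0.000 0.000 0.000
    endloop
  endfacet
  facet normal 0.0000 0.0000 1.0000
    outer loop
      vertex 0.000 0.000 13.000
      vertex 24.000 0.000 13.000
      vertex 24.000 6.000 13.000
    endloop
  endfacet
  facet normal 0.0000 0.0000 1.0000
    outer loop
      vertex 0.000 0.000 13.000
      vertex 24.000 6.000 13.000
      vertex 9.000 6.000 13.000
    endloop
  endfacet
  facet normal 0.0000 0.0000 1.0000
    outer loop
      vertex 0.000 0.000 13.000
      vertex 9.000 6.000 13.000
      vertex 9.000 26.000 13.000
    endloop
  endfacet
  facet normal 0.0000 0.0000 1.0000
    outer loop
      vertex 0.000 0.000 13.000
      vertex 9.000 26.000 13.000
      vertex 0.000 26.000 13.000
    endloop
  endfacet
  facet normal 0.0000 -1.0000 0.0000
    outer loop
      vertex 0.000 0.000 0.000
      vertex 24.000 0.000 0.000
      vertex 24.000 0.000 13.000
    endloop
  endfacet
  facet normal 0.0000 -1.0000 0.0000
    outer loop
      vertex 0.000 0.000 0.000
      vertex 24.000 0.000 13.000
      vertex 0.000 0.000 13.000
    endloop
  endfacet
  facet normal 1.0000 0.0000 0.0000
    outer loop
      vertex 24.000 0.000 0.000
      vertex 24.000 6.000 0.000
      vertex 24.000 6.000 13.000
    endloop
  endfacet
  facet normal 1.0000 0.0000 0.0000
    outer loop
      vertex 24.000 0.000 0.000
      vertex 24.000 6.000 13.000
      vertex 24.000 0.000 13.000
    endloop
  endfacet
  facet normal 0.0000 1.0000 0.0000
    outer loop
      vertex 24.000 6.000 0.000
      vertex 9.000 6.000 0.000
      vertex 9.000 6.000 13.000
    endloop
  endfacet
  facet normal 0.0000 1.0000 0.0000
    outer loop
      vertex 24.000 6.000 0.000
      vertex 9.000 6.000 13.000
      vertex 24.000 6.000 13.000
    endloop
  endfacet
  facet normal 1.0000 0.0000 0.0000
    outer loop
      vertex 9.000 6.000 0.000
      vertex 9.000 26.000 0.000
      vertex 9.000 26.000 13.000
    endloop
  endfacet
  facet normal 1.0000 0.0000 0.0000
    outer loop
      vertex 9.000 6.000 0.000
      vertex 9.000 26.000 13.000
      vertex 9.000 6.000 13.000
    endloop
  endfacet
  facet normal 0.0000 1.0000 0.0000
    outer loop
      vertex 9.000 26.000 0.000
      vertex 0.000 26.000 0.000
      vertex 0.000 26.000 13.000
    endloop
  endfacet
  facet normal 0.0000 1.0000 0.0000
    outer loop
      vertex 9.000 26.000 0.000
      vertex 0.000 26.000 13.000
      vertex 9.000 26.000 13.000
    endloop
  endfacet
  facet normal -1.0000 0.0000 0.0000
    outer loop
      vertex 0.000 26.000 0.000
      vertex 0.000 0.000 0.000
      vertex 0.000 0.000 13.000
    endloop
  endfacet
  facet normal -1.0000 0.0000 0.0000
    outer loop
      vertex 0.000 26.000 0.000
      vertex 0.000 0.000 13.000
      vertex 0.000 26.000 13.000
    endloop
  endfacet
endsolid part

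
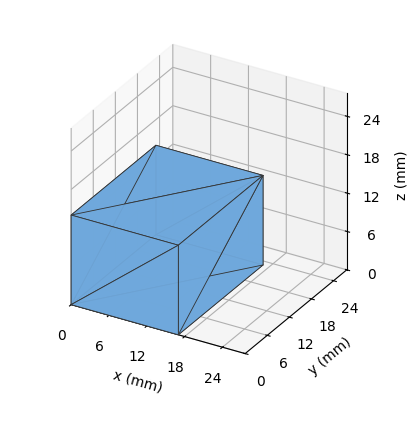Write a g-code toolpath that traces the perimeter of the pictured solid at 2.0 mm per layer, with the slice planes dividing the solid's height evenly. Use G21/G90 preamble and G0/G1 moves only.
Reading the render: the shape is a rectangular box, roughly 17 × 23 mm footprint and 14 mm tall (dimensions read to the nearest mm from the axis ticks). For the g-code, the solid's height is divided into equal slices at the stated Δz and each level perimeter traced with G1 moves after a G0 lift.

; perimeter-only toolpath
G21 ; units = mm
G90 ; absolute positioning
G28 ; home
; layer 1
G0 Z2.0
G0 X0.0 Y0.0
G1 X17.0 Y0.0
G1 X17.0 Y23.0
G1 X0.0 Y23.0
G1 X0.0 Y0.0
; layer 2
G0 Z4.0
G0 X0.0 Y0.0
G1 X17.0 Y0.0
G1 X17.0 Y23.0
G1 X0.0 Y23.0
G1 X0.0 Y0.0
; layer 3
G0 Z6.0
G0 X0.0 Y0.0
G1 X17.0 Y0.0
G1 X17.0 Y23.0
G1 X0.0 Y23.0
G1 X0.0 Y0.0
; layer 4
G0 Z8.0
G0 X0.0 Y0.0
G1 X17.0 Y0.0
G1 X17.0 Y23.0
G1 X0.0 Y23.0
G1 X0.0 Y0.0
; layer 5
G0 Z10.0
G0 X0.0 Y0.0
G1 X17.0 Y0.0
G1 X17.0 Y23.0
G1 X0.0 Y23.0
G1 X0.0 Y0.0
; layer 6
G0 Z12.0
G0 X0.0 Y0.0
G1 X17.0 Y0.0
G1 X17.0 Y23.0
G1 X0.0 Y23.0
G1 X0.0 Y0.0
; layer 7
G0 Z14.0
G0 X0.0 Y0.0
G1 X17.0 Y0.0
G1 X17.0 Y23.0
G1 X0.0 Y23.0
G1 X0.0 Y0.0
M2 ; end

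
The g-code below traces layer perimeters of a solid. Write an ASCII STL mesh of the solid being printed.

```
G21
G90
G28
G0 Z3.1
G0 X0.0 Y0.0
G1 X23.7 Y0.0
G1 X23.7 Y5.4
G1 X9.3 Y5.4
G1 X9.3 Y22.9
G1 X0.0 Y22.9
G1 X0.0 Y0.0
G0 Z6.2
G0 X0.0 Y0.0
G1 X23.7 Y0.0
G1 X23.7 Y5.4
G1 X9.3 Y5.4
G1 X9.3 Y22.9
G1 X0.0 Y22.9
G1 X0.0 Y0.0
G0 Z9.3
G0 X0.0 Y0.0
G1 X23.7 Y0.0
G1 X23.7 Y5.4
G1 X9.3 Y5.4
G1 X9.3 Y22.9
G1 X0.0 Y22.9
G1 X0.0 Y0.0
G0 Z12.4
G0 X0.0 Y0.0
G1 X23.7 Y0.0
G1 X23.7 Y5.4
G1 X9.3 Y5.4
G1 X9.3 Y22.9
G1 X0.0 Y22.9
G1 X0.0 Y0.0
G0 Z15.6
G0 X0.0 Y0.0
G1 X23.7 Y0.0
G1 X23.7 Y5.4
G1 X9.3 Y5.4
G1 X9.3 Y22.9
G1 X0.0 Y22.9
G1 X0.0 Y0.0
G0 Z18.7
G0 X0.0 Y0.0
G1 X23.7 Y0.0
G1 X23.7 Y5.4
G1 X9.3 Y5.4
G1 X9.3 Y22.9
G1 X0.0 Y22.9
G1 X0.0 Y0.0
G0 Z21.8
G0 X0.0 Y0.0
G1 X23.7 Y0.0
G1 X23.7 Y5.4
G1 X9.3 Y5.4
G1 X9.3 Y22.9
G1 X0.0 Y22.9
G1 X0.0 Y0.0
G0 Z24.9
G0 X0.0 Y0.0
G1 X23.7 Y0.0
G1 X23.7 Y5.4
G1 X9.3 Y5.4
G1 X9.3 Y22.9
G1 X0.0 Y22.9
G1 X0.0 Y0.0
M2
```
solid part
  facet normal 0.0000 0.0000 -1.0000
    outer loop
      vertex 23.7 5.4 0.0
      vertex 23.7 0.0 0.0
      vertex 0.0 0.0 0.0
    endloop
  endfacet
  facet normal 0.0000 0.0000 -1.0000
    outer loop
      vertex 9.3 5.4 0.0
      vertex 23.7 5.4 0.0
      vertex 0.0 0.0 0.0
    endloop
  endfacet
  facet normal 0.0000 0.0000 -1.0000
    outer loop
      vertex 9.3 22.9 0.0
      vertex 9.3 5.4 0.0
      vertex 0.0 0.0 0.0
    endloop
  endfacet
  facet normal 0.0000 0.0000 -1.0000
    outer loop
      vertex 0.0 22.9 0.0
      vertex 9.3 22.9 0.0
      vertex 0.0 0.0 0.0
    endloop
  endfacet
  facet normal 0.0000 0.0000 1.0000
    outer loop
      vertex 0.0 0.0 24.9
      vertex 23.7 0.0 24.9
      vertex 23.7 5.4 24.9
    endloop
  endfacet
  facet normal 0.0000 0.0000 1.0000
    outer loop
      vertex 0.0 0.0 24.9
      vertex 23.7 5.4 24.9
      vertex 9.3 5.4 24.9
    endloop
  endfacet
  facet normal 0.0000 0.0000 1.0000
    outer loop
      vertex 0.0 0.0 24.9
      vertex 9.3 5.4 24.9
      vertex 9.3 22.9 24.9
    endloop
  endfacet
  facet normal 0.0000 0.0000 1.0000
    outer loop
      vertex 0.0 0.0 24.9
      vertex 9.3 22.9 24.9
      vertex 0.0 22.9 24.9
    endloop
  endfacet
  facet normal 0.0000 -1.0000 0.0000
    outer loop
      vertex 0.0 0.0 0.0
      vertex 23.7 0.0 0.0
      vertex 23.7 0.0 24.9
    endloop
  endfacet
  facet normal 0.0000 -1.0000 0.0000
    outer loop
      vertex 0.0 0.0 0.0
      vertex 23.7 0.0 24.9
      vertex 0.0 0.0 24.9
    endloop
  endfacet
  facet normal 1.0000 0.0000 0.0000
    outer loop
      vertex 23.7 0.0 0.0
      vertex 23.7 5.4 0.0
      vertex 23.7 5.4 24.9
    endloop
  endfacet
  facet normal 1.0000 0.0000 0.0000
    outer loop
      vertex 23.7 0.0 0.0
      vertex 23.7 5.4 24.9
      vertex 23.7 0.0 24.9
    endloop
  endfacet
  facet normal 0.0000 1.0000 0.0000
    outer loop
      vertex 23.7 5.4 0.0
      vertex 9.3 5.4 0.0
      vertex 9.3 5.4 24.9
    endloop
  endfacet
  facet normal 0.0000 1.0000 0.0000
    outer loop
      vertex 23.7 5.4 0.0
      vertex 9.3 5.4 24.9
      vertex 23.7 5.4 24.9
    endloop
  endfacet
  facet normal 1.0000 0.0000 0.0000
    outer loop
      vertex 9.3 5.4 0.0
      vertex 9.3 22.9 0.0
      vertex 9.3 22.9 24.9
    endloop
  endfacet
  facet normal 1.0000 0.0000 0.0000
    outer loop
      vertex 9.3 5.4 0.0
      vertex 9.3 22.9 24.9
      vertex 9.3 5.4 24.9
    endloop
  endfacet
  facet normal 0.0000 1.0000 0.0000
    outer loop
      vertex 9.3 22.9 0.0
      vertex 0.0 22.9 0.0
      vertex 0.0 22.9 24.9
    endloop
  endfacet
  facet normal 0.0000 1.0000 0.0000
    outer loop
      vertex 9.3 22.9 0.0
      vertex 0.0 22.9 24.9
      vertex 9.3 22.9 24.9
    endloop
  endfacet
  facet normal -1.0000 0.0000 0.0000
    outer loop
      vertex 0.0 22.9 0.0
      vertex 0.0 0.0 0.0
      vertex 0.0 0.0 24.9
    endloop
  endfacet
  facet normal -1.0000 0.0000 0.0000
    outer loop
      vertex 0.0 22.9 0.0
      vertex 0.0 0.0 24.9
      vertex 0.0 22.9 24.9
    endloop
  endfacet
endsolid part

The G0 Z moves step by Δz≈3.1 mm. Every layer's G1 loop is the same polygon, so the solid is a straight extrusion of it from z=0 to z≈24.9. Closing with flat bottom and top caps and triangulating gives 20 facets — an L-shaped prism: outer 23.7 × 22.9 mm, arm thicknesses ≈ 5.4 mm (horizontal) and 9.3 mm (vertical), extruded 24.9 mm in z.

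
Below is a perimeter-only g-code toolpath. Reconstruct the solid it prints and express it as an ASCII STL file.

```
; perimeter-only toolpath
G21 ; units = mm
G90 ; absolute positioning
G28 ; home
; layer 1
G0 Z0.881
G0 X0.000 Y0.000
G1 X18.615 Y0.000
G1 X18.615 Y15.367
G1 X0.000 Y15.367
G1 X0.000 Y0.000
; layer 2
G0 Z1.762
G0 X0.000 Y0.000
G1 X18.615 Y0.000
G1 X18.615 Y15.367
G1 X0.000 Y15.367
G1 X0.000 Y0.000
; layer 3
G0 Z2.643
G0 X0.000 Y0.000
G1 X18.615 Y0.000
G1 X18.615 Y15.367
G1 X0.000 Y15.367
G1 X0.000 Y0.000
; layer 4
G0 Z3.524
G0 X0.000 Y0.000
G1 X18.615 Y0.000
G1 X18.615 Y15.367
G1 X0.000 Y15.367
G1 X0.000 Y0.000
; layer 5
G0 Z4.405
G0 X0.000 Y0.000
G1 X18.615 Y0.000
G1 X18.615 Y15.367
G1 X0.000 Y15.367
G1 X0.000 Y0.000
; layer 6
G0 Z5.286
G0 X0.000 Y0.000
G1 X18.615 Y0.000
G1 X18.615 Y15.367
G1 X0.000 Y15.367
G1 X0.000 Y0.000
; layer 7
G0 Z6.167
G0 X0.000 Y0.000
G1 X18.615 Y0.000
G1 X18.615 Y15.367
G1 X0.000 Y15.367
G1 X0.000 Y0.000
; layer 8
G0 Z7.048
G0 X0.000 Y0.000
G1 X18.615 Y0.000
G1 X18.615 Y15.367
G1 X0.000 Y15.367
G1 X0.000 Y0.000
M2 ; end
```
solid part
  facet normal 0.0000 0.0000 -1.0000
    outer loop
      vertex 18.615 15.367 0.000
      vertex 18.615 0.000 0.000
      vertex 0.000 0.000 0.000
    endloop
  endfacet
  facet normal 0.0000 0.0000 -1.0000
    outer loop
      vertex 0.000 15.367 0.000
      vertex 18.615 15.367 0.000
      vertex 0.000 0.000 0.000
    endloop
  endfacet
  facet normal 0.0000 0.0000 1.0000
    outer loop
      vertex 0.000 0.000 7.048
      vertex 18.615 0.000 7.048
      vertex 18.615 15.367 7.048
    endloop
  endfacet
  facet normal 0.0000 0.0000 1.0000
    outer loop
      vertex 0.000 0.000 7.048
      vertex 18.615 15.367 7.048
      vertex 0.000 15.367 7.048
    endloop
  endfacet
  facet normal 0.0000 -1.0000 0.0000
    outer loop
      vertex 0.000 0.000 0.000
      vertex 18.615 0.000 0.000
      vertex 18.615 0.000 7.048
    endloop
  endfacet
  facet normal 0.0000 -1.0000 0.0000
    outer loop
      vertex 0.000 0.000 0.000
      vertex 18.615 0.000 7.048
      vertex 0.000 0.000 7.048
    endloop
  endfacet
  facet normal 0.0000 1.0000 0.0000
    outer loop
      vertex 18.615 15.367 7.048
      vertex 18.615 15.367 0.000
      vertex 0.000 15.367 0.000
    endloop
  endfacet
  facet normal 0.0000 1.0000 0.0000
    outer loop
      vertex 0.000 15.367 7.048
      vertex 18.615 15.367 7.048
      vertex 0.000 15.367 0.000
    endloop
  endfacet
  facet normal -1.0000 0.0000 0.0000
    outer loop
      vertex 0.000 15.367 7.048
      vertex 0.000 15.367 0.000
      vertex 0.000 0.000 0.000
    endloop
  endfacet
  facet normal -1.0000 0.0000 0.0000
    outer loop
      vertex 0.000 0.000 7.048
      vertex 0.000 15.367 7.048
      vertex 0.000 0.000 0.000
    endloop
  endfacet
  facet normal 1.0000 0.0000 0.0000
    outer loop
      vertex 18.615 0.000 0.000
      vertex 18.615 15.367 0.000
      vertex 18.615 15.367 7.048
    endloop
  endfacet
  facet normal 1.0000 0.0000 0.0000
    outer loop
      vertex 18.615 0.000 0.000
      vertex 18.615 15.367 7.048
      vertex 18.615 0.000 7.048
    endloop
  endfacet
endsolid part

The G0 Z moves step by Δz≈0.881 mm. Every layer's G1 loop is the same polygon, so the solid is a straight extrusion of it from z=0 to z≈7.05. Closing with flat bottom and top caps and triangulating gives 12 facets — a rectangular box, roughly 18.6 × 15.4 mm footprint and 7.05 mm tall.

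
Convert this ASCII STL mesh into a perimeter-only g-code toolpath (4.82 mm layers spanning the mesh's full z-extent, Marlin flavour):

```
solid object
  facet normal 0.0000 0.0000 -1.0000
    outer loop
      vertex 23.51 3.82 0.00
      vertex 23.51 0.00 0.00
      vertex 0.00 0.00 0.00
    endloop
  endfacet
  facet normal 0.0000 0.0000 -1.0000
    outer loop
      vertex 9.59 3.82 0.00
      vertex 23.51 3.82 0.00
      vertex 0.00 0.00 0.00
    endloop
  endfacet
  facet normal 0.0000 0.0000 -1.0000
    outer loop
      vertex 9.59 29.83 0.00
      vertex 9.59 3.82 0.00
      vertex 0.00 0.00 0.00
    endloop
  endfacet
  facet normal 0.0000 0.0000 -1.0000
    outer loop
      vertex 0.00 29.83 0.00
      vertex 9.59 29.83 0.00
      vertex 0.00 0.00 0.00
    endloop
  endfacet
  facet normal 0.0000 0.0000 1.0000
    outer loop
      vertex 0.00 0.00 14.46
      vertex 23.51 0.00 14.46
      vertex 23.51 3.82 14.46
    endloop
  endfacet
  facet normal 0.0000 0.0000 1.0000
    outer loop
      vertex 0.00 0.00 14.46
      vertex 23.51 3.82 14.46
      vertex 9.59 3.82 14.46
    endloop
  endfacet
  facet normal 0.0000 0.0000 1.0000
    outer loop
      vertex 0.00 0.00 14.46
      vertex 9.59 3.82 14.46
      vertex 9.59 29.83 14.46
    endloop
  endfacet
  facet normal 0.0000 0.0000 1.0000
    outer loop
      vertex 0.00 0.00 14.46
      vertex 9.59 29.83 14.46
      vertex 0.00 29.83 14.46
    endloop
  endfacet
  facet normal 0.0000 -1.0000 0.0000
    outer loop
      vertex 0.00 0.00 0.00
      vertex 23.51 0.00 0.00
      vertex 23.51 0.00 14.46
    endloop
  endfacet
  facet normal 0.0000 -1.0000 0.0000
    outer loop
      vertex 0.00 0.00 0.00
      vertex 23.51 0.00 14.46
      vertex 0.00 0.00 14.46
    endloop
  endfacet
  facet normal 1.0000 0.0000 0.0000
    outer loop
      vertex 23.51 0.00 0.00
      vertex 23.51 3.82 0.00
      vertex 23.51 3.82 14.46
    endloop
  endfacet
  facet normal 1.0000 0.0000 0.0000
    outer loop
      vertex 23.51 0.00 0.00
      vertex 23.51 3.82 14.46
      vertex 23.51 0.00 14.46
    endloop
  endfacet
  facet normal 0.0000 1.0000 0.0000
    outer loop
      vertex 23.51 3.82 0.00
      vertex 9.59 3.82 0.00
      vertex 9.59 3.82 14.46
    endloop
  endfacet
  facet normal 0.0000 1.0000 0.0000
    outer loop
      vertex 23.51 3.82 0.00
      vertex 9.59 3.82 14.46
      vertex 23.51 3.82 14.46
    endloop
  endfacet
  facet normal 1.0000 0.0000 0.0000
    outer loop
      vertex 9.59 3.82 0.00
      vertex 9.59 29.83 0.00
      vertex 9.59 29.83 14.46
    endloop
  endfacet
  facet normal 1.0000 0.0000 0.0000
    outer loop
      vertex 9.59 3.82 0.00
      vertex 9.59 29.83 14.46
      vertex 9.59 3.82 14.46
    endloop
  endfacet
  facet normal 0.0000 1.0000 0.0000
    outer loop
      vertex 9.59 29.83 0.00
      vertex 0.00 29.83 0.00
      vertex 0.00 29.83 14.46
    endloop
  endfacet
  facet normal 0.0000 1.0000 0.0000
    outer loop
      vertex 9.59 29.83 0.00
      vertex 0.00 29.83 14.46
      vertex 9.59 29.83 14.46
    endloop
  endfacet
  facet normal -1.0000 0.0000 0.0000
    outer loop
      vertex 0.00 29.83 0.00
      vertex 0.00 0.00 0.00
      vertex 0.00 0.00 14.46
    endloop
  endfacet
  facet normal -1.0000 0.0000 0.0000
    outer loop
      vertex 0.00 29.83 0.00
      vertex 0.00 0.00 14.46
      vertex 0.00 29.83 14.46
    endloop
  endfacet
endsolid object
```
; perimeter-only toolpath
G21 ; units = mm
G90 ; absolute positioning
G28 ; home
; layer 1
G0 Z4.82
G0 X0.00 Y0.00
G1 X23.51 Y0.00
G1 X23.51 Y3.82
G1 X9.59 Y3.82
G1 X9.59 Y29.83
G1 X0.00 Y29.83
G1 X0.00 Y0.00
; layer 2
G0 Z9.64
G0 X0.00 Y0.00
G1 X23.51 Y0.00
G1 X23.51 Y3.82
G1 X9.59 Y3.82
G1 X9.59 Y29.83
G1 X0.00 Y29.83
G1 X0.00 Y0.00
; layer 3
G0 Z14.46
G0 X0.00 Y0.00
G1 X23.51 Y0.00
G1 X23.51 Y3.82
G1 X9.59 Y3.82
G1 X9.59 Y29.83
G1 X0.00 Y29.83
G1 X0.00 Y0.00
M2 ; end

The solid is an L-shaped prism: outer 23.5 × 29.8 mm, arm thicknesses ≈ 3.82 mm (horizontal) and 9.59 mm (vertical), extruded 14.5 mm in z. Slicing at Δz = 4.82 mm — 3 equal slices spanning the solid's height, so layer i sits at z = i·h/3 — gives 3 non-empty perimeters. Each is a 6-segment closed polygon; G0 lifts to the layer z and rapids to the start vertex, then G1 traces the edges.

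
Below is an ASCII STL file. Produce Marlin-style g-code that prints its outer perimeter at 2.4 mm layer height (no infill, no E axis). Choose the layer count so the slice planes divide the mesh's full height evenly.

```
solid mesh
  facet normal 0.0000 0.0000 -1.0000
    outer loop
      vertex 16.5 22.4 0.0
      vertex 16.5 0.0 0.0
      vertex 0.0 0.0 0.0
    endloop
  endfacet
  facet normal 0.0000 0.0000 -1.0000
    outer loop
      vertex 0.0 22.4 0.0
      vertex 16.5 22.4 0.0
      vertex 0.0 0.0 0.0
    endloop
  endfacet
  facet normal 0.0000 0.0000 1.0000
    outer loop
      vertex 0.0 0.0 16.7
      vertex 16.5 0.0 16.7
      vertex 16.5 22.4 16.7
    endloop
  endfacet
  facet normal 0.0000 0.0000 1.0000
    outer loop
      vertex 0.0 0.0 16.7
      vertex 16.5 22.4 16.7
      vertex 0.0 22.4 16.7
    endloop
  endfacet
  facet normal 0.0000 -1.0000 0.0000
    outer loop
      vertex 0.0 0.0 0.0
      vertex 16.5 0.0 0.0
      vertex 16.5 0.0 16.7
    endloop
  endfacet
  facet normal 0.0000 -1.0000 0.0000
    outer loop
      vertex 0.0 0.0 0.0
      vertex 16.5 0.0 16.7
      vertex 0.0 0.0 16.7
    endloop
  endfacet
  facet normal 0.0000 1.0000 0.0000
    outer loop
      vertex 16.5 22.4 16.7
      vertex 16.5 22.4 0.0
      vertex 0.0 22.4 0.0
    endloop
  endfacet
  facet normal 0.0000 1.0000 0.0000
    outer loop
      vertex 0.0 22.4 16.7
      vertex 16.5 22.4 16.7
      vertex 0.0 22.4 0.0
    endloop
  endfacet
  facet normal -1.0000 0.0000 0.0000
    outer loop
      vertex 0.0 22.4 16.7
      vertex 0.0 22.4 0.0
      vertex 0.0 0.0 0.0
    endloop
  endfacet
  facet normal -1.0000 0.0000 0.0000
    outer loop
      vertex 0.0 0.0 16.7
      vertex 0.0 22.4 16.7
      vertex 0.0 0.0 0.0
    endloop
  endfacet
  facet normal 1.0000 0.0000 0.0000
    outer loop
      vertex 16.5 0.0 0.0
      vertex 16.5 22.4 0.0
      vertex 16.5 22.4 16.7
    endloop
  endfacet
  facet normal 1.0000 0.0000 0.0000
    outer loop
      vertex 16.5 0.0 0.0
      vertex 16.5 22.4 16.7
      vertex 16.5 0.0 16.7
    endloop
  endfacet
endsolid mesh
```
; perimeter-only toolpath
G21 ; units = mm
G90 ; absolute positioning
G28 ; home
; layer 1
G0 Z2.4
G0 X0.0 Y0.0
G1 X16.5 Y0.0
G1 X16.5 Y22.4
G1 X0.0 Y22.4
G1 X0.0 Y0.0
; layer 2
G0 Z4.8
G0 X0.0 Y0.0
G1 X16.5 Y0.0
G1 X16.5 Y22.4
G1 X0.0 Y22.4
G1 X0.0 Y0.0
; layer 3
G0 Z7.2
G0 X0.0 Y0.0
G1 X16.5 Y0.0
G1 X16.5 Y22.4
G1 X0.0 Y22.4
G1 X0.0 Y0.0
; layer 4
G0 Z9.5
G0 X0.0 Y0.0
G1 X16.5 Y0.0
G1 X16.5 Y22.4
G1 X0.0 Y22.4
G1 X0.0 Y0.0
; layer 5
G0 Z11.9
G0 X0.0 Y0.0
G1 X16.5 Y0.0
G1 X16.5 Y22.4
G1 X0.0 Y22.4
G1 X0.0 Y0.0
; layer 6
G0 Z14.3
G0 X0.0 Y0.0
G1 X16.5 Y0.0
G1 X16.5 Y22.4
G1 X0.0 Y22.4
G1 X0.0 Y0.0
; layer 7
G0 Z16.7
G0 X0.0 Y0.0
G1 X16.5 Y0.0
G1 X16.5 Y22.4
G1 X0.0 Y22.4
G1 X0.0 Y0.0
M2 ; end

The solid is a rectangular box, roughly 16.5 × 22.4 mm footprint and 16.7 mm tall. Slicing at Δz = 2.4 mm — 7 equal slices spanning the solid's height, so layer i sits at z = i·h/7 — gives 7 non-empty perimeters. Each is a 4-segment closed polygon; G0 lifts to the layer z and rapids to the start vertex, then G1 traces the edges.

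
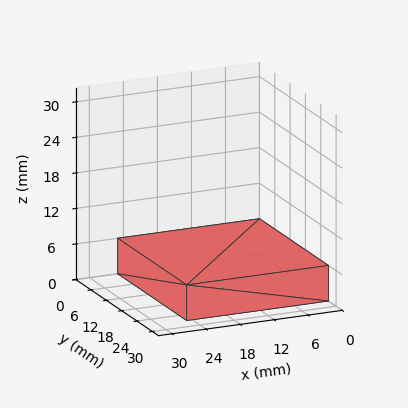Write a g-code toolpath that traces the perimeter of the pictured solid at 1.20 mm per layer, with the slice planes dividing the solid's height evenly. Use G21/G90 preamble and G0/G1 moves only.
Reading the render: the shape is a rectangular box, roughly 25 × 27 mm footprint and 6 mm tall (dimensions read to the nearest mm from the axis ticks). For the g-code, the solid's height is divided into equal slices at the stated Δz and each level perimeter traced with G1 moves after a G0 lift.

; perimeter-only toolpath
G21 ; units = mm
G90 ; absolute positioning
G28 ; home
; layer 1
G0 Z1.20
G0 X0.00 Y0.00
G1 X25.00 Y0.00
G1 X25.00 Y27.00
G1 X0.00 Y27.00
G1 X0.00 Y0.00
; layer 2
G0 Z2.40
G0 X0.00 Y0.00
G1 X25.00 Y0.00
G1 X25.00 Y27.00
G1 X0.00 Y27.00
G1 X0.00 Y0.00
; layer 3
G0 Z3.60
G0 X0.00 Y0.00
G1 X25.00 Y0.00
G1 X25.00 Y27.00
G1 X0.00 Y27.00
G1 X0.00 Y0.00
; layer 4
G0 Z4.80
G0 X0.00 Y0.00
G1 X25.00 Y0.00
G1 X25.00 Y27.00
G1 X0.00 Y27.00
G1 X0.00 Y0.00
; layer 5
G0 Z6.00
G0 X0.00 Y0.00
G1 X25.00 Y0.00
G1 X25.00 Y27.00
G1 X0.00 Y27.00
G1 X0.00 Y0.00
M2 ; end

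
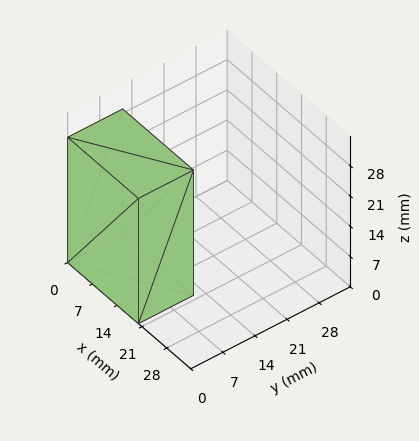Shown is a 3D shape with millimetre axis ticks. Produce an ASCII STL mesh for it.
Reading the render: the shape is a rectangular box, roughly 20 × 12 mm footprint and 29 mm tall (dimensions read to the nearest mm from the axis ticks). For the STL, each face is triangulated and given an outward normal.

solid part
  facet normal 0.0000 0.0000 -1.0000
    outer loop
      vertex 20.0 12.0 0.0
      vertex 20.0 0.0 0.0
      vertex 0.0 0.0 0.0
    endloop
  endfacet
  facet normal 0.0000 0.0000 -1.0000
    outer loop
      vertex 0.0 12.0 0.0
      vertex 20.0 12.0 0.0
      vertex 0.0 0.0 0.0
    endloop
  endfacet
  facet normal 0.0000 0.0000 1.0000
    outer loop
      vertex 0.0 0.0 29.0
      vertex 20.0 0.0 29.0
      vertex 20.0 12.0 29.0
    endloop
  endfacet
  facet normal 0.0000 0.0000 1.0000
    outer loop
      vertex 0.0 0.0 29.0
      vertex 20.0 12.0 29.0
      vertex 0.0 12.0 29.0
    endloop
  endfacet
  facet normal 0.0000 -1.0000 0.0000
    outer loop
      vertex 0.0 0.0 0.0
      vertex 20.0 0.0 0.0
      vertex 20.0 0.0 29.0
    endloop
  endfacet
  facet normal 0.0000 -1.0000 0.0000
    outer loop
      vertex 0.0 0.0 0.0
      vertex 20.0 0.0 29.0
      vertex 0.0 0.0 29.0
    endloop
  endfacet
  facet normal 0.0000 1.0000 0.0000
    outer loop
      vertex 20.0 12.0 29.0
      vertex 20.0 12.0 0.0
      vertex 0.0 12.0 0.0
    endloop
  endfacet
  facet normal 0.0000 1.0000 0.0000
    outer loop
      vertex 0.0 12.0 29.0
      vertex 20.0 12.0 29.0
      vertex 0.0 12.0 0.0
    endloop
  endfacet
  facet normal -1.0000 0.0000 0.0000
    outer loop
      vertex 0.0 12.0 29.0
      vertex 0.0 12.0 0.0
      vertex 0.0 0.0 0.0
    endloop
  endfacet
  facet normal -1.0000 0.0000 0.0000
    outer loop
      vertex 0.0 0.0 29.0
      vertex 0.0 12.0 29.0
      vertex 0.0 0.0 0.0
    endloop
  endfacet
  facet normal 1.0000 0.0000 0.0000
    outer loop
      vertex 20.0 0.0 0.0
      vertex 20.0 12.0 0.0
      vertex 20.0 12.0 29.0
    endloop
  endfacet
  facet normal 1.0000 0.0000 0.0000
    outer loop
      vertex 20.0 0.0 0.0
      vertex 20.0 12.0 29.0
      vertex 20.0 0.0 29.0
    endloop
  endfacet
endsolid part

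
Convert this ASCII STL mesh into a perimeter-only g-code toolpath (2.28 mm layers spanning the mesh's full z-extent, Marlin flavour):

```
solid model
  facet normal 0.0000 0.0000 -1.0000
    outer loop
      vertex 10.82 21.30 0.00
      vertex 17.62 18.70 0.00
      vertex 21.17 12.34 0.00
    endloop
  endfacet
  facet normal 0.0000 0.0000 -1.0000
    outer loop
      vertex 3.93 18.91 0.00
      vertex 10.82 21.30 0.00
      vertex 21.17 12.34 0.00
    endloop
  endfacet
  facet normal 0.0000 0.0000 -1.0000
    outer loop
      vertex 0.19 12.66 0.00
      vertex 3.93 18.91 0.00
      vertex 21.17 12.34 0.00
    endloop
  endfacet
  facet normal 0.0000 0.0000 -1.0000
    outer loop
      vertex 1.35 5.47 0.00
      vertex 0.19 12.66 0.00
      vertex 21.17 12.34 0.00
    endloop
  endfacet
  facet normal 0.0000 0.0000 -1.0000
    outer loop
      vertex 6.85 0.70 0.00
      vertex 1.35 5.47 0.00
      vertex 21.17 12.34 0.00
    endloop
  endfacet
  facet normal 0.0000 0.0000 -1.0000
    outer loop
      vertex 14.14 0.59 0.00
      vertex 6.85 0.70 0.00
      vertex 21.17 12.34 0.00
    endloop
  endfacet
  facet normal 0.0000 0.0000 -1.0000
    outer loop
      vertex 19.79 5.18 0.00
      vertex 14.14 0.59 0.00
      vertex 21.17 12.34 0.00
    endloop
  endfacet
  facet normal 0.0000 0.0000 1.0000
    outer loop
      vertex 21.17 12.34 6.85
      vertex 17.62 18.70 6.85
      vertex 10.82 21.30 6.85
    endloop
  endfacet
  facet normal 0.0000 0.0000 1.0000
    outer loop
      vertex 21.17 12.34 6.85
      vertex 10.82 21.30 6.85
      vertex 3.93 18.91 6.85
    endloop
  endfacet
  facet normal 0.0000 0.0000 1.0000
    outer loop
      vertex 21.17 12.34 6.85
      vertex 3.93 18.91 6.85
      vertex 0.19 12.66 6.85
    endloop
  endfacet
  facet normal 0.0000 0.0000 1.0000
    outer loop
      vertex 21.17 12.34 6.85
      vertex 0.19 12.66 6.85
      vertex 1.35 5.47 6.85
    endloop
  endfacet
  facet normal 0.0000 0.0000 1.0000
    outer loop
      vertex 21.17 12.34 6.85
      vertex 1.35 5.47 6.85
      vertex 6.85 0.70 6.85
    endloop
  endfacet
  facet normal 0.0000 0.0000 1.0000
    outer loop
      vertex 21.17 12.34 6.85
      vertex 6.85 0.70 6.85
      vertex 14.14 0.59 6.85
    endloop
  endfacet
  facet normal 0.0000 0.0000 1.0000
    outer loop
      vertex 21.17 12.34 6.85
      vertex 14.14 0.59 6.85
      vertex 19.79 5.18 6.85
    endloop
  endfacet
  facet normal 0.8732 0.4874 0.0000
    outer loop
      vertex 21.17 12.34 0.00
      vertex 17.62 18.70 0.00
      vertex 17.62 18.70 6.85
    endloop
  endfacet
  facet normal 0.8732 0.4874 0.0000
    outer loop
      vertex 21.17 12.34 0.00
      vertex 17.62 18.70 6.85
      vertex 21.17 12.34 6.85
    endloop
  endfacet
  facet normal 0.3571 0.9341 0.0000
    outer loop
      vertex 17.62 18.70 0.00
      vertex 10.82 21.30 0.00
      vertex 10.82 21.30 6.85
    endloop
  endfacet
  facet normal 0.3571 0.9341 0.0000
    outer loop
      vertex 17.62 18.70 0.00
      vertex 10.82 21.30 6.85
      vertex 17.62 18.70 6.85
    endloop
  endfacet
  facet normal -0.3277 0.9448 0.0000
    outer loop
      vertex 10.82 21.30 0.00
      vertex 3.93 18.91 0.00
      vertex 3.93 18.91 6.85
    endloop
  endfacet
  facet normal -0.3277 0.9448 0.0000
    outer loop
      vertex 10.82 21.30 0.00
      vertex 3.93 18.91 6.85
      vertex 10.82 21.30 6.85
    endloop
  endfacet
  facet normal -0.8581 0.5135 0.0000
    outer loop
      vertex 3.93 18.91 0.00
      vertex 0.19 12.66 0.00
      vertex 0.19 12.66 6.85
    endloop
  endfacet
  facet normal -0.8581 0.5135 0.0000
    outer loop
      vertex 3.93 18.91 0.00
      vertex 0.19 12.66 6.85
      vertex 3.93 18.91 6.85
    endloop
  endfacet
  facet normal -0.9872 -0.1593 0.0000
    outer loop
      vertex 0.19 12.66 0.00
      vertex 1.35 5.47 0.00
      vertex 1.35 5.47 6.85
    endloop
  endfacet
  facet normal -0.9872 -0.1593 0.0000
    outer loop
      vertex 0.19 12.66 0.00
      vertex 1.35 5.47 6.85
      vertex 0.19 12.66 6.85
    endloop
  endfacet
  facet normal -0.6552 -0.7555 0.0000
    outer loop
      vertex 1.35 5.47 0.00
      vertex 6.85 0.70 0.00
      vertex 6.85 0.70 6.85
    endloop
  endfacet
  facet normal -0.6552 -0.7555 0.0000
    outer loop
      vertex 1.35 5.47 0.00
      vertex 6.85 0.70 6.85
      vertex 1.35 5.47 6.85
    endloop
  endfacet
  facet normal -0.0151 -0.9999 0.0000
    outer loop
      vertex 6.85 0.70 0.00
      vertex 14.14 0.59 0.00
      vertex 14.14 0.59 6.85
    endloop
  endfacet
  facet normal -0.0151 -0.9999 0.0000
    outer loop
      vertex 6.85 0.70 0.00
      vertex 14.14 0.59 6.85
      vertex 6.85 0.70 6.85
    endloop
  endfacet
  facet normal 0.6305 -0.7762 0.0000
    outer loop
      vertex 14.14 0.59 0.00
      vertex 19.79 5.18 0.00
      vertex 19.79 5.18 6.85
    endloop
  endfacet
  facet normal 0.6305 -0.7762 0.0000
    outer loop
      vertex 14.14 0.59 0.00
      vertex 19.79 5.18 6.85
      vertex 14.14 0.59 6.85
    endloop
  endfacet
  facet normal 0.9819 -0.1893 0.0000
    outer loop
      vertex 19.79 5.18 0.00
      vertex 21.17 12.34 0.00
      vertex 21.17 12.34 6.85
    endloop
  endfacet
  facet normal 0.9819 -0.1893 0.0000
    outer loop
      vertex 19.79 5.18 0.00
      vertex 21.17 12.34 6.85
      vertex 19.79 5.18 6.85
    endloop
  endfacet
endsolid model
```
; perimeter-only toolpath
G21 ; units = mm
G90 ; absolute positioning
G28 ; home
; layer 1
G0 Z2.28
G0 X21.17 Y12.34
G1 X17.62 Y18.70
G1 X10.82 Y21.30
G1 X3.93 Y18.91
G1 X0.19 Y12.66
G1 X1.35 Y5.47
G1 X6.85 Y0.70
G1 X14.14 Y0.59
G1 X19.79 Y5.18
G1 X21.17 Y12.34
; layer 2
G0 Z4.57
G0 X21.17 Y12.34
G1 X17.62 Y18.70
G1 X10.82 Y21.30
G1 X3.93 Y18.91
G1 X0.19 Y12.66
G1 X1.35 Y5.47
G1 X6.85 Y0.70
G1 X14.14 Y0.59
G1 X19.79 Y5.18
G1 X21.17 Y12.34
; layer 3
G0 Z6.85
G0 X21.17 Y12.34
G1 X17.62 Y18.70
G1 X10.82 Y21.30
G1 X3.93 Y18.91
G1 X0.19 Y12.66
G1 X1.35 Y5.47
G1 X6.85 Y0.70
G1 X14.14 Y0.59
G1 X19.79 Y5.18
G1 X21.17 Y12.34
M2 ; end

The solid is a regular 9-sided prism (a cylinder approximated with 9 flat sides), circumscribed radius ≈ 10.7 mm, height ≈ 6.85 mm. Slicing at Δz = 2.28 mm — 3 equal slices spanning the solid's height, so layer i sits at z = i·h/3 — gives 3 non-empty perimeters. Each is a 9-segment closed polygon; G0 lifts to the layer z and rapids to the start vertex, then G1 traces the edges.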